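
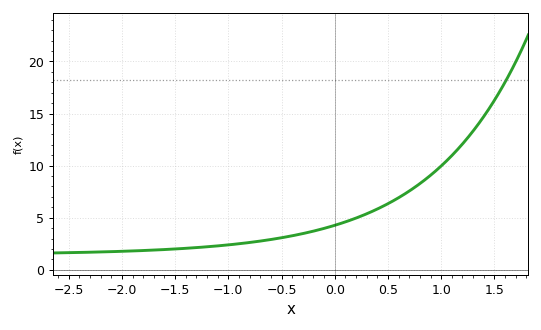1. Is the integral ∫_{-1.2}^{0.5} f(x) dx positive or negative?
positive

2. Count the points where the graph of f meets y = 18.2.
1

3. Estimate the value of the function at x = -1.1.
2.5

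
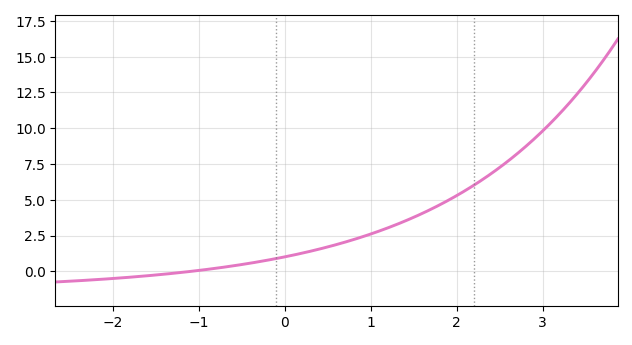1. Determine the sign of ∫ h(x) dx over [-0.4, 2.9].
positive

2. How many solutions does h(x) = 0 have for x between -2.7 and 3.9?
1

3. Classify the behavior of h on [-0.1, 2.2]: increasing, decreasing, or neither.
increasing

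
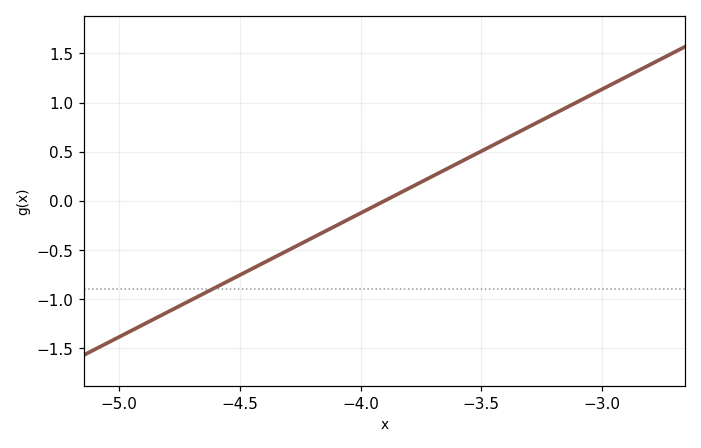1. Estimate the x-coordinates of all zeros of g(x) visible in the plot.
-3.9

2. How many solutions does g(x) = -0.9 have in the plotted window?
1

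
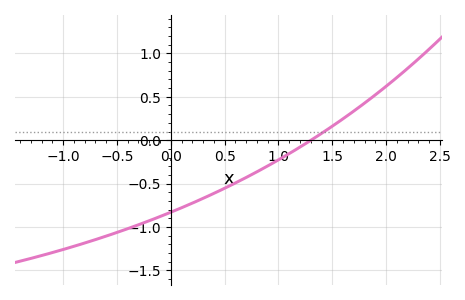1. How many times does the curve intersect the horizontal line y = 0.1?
1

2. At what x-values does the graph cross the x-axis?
1.3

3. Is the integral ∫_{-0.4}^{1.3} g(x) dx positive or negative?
negative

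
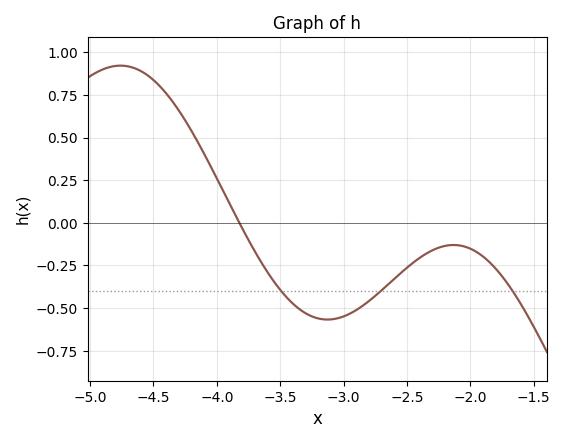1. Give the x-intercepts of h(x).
-3.82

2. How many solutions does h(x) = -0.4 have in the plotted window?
3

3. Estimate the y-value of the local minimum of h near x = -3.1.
-0.567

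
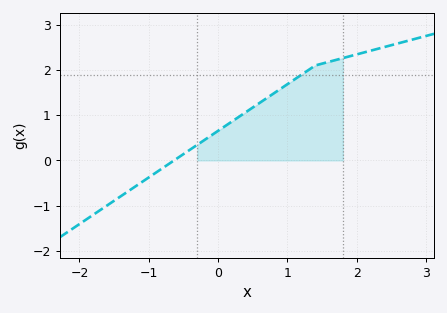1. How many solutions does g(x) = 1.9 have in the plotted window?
1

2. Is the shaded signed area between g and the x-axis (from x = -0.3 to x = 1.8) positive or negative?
positive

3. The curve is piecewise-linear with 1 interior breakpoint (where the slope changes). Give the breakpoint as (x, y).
(1.4, 2.1)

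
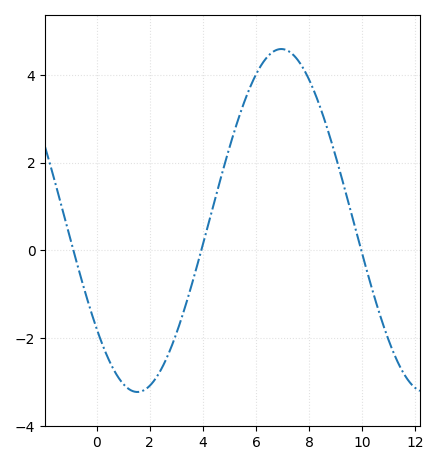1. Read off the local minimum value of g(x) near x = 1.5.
-3.23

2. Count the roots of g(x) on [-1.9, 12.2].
3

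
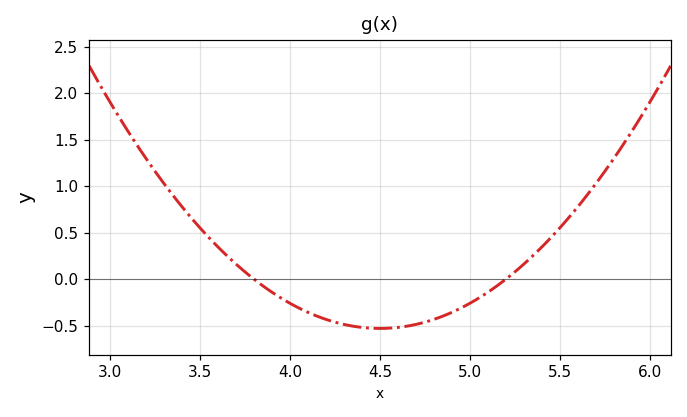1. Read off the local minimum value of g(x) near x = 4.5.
-0.55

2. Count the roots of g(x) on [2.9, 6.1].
2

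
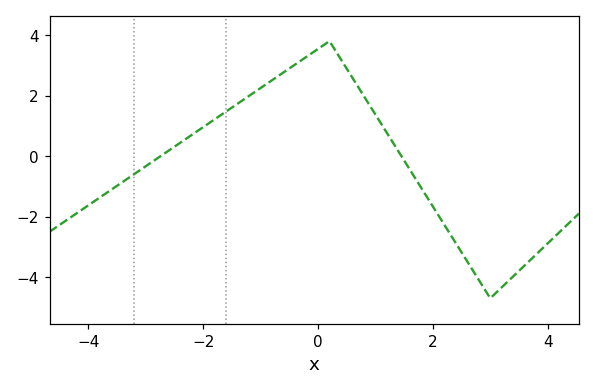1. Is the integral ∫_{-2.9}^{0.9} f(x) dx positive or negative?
positive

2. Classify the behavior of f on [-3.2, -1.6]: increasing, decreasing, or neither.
increasing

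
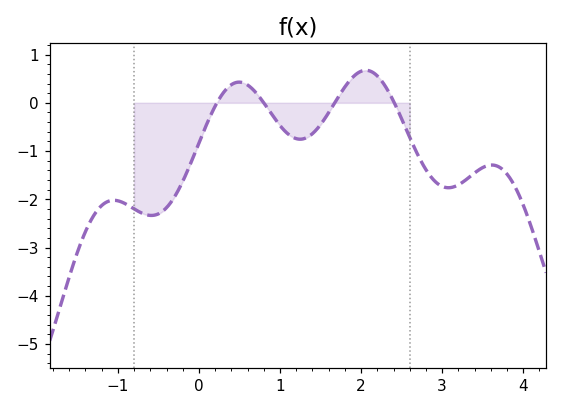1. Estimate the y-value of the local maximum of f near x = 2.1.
0.674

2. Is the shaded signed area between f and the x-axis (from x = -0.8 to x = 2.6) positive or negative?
negative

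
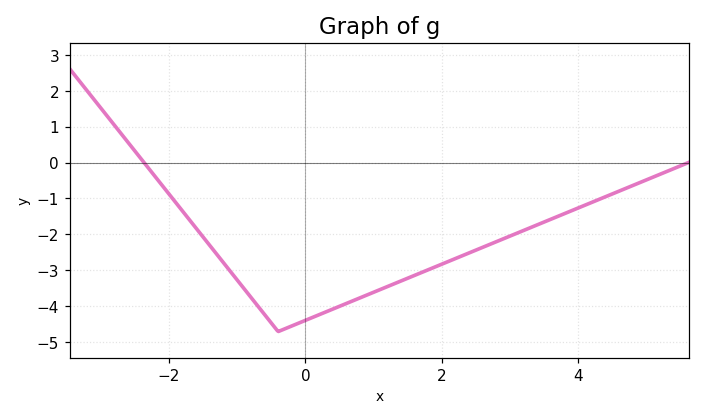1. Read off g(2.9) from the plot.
-2.1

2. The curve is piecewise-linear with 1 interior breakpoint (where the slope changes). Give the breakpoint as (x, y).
(-0.4, -4.7)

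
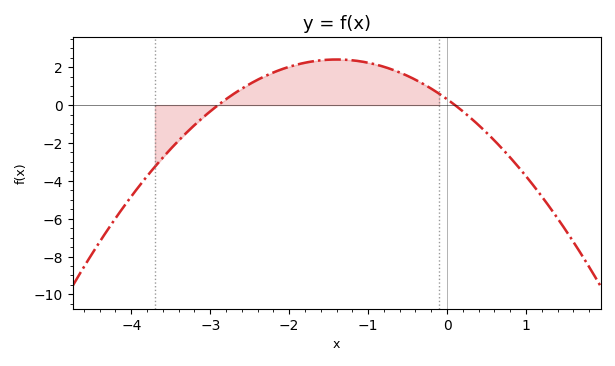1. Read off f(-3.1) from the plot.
-0.685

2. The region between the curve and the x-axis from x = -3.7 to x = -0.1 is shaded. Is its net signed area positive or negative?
positive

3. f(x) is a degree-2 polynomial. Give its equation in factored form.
y = -1.07(x + 2.9)(x - 0.1)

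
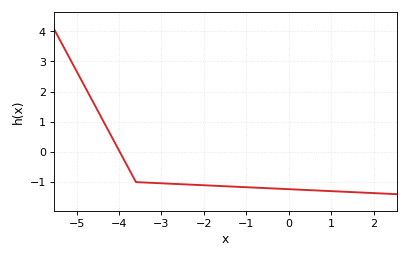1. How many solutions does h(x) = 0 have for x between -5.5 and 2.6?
1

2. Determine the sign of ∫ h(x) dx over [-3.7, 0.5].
negative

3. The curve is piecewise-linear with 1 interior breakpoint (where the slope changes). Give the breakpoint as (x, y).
(-3.6, -1)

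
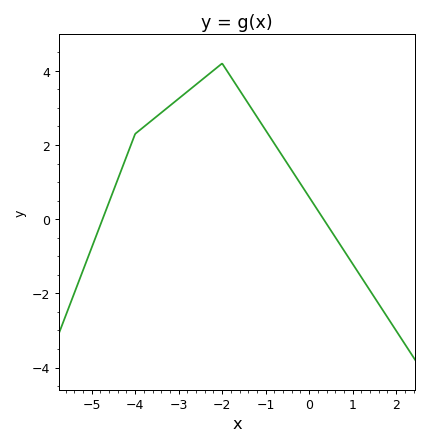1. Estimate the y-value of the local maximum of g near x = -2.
4.2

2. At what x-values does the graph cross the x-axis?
-4.75, 0.332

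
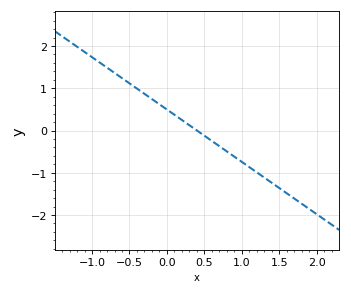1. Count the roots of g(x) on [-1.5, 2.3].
1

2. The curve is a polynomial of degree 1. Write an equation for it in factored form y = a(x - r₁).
y = -1.24(x - 0.4)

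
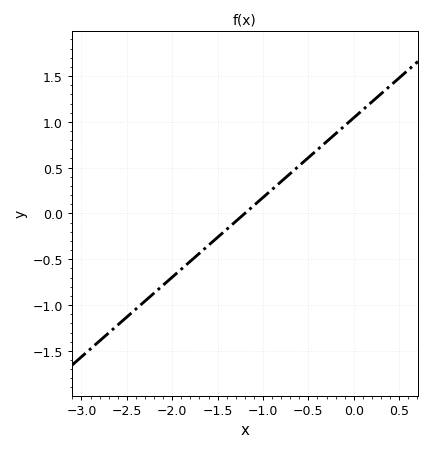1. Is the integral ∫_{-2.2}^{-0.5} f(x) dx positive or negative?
negative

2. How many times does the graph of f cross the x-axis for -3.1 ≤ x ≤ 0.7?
1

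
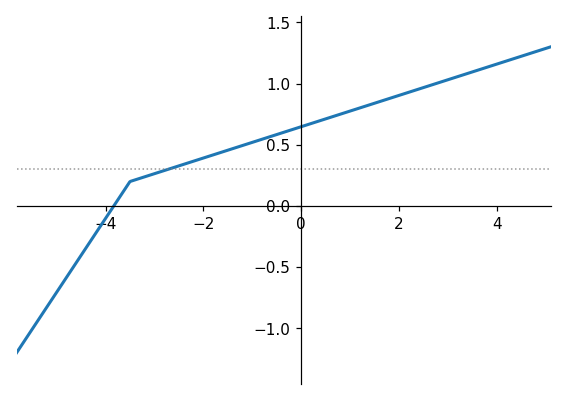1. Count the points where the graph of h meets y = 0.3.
1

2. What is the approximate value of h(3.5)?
1.09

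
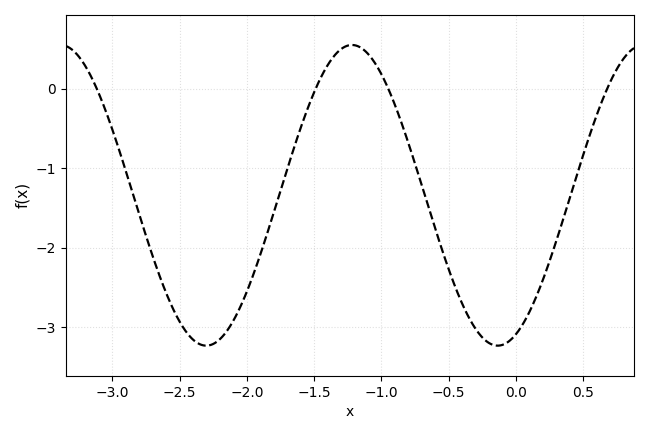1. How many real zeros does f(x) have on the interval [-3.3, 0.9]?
4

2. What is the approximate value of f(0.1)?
-2.81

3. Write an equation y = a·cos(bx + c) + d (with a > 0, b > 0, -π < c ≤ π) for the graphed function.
y = 1.89cos(2.9x - 2.75) - 1.34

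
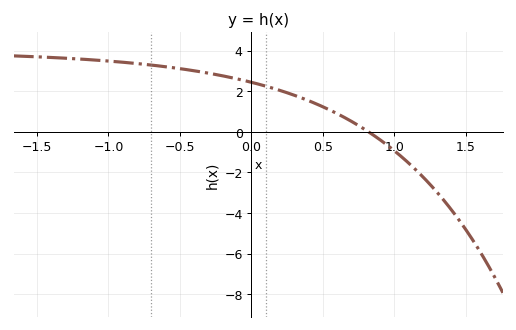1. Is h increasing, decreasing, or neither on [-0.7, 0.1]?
decreasing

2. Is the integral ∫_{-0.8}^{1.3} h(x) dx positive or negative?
positive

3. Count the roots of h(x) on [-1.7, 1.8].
1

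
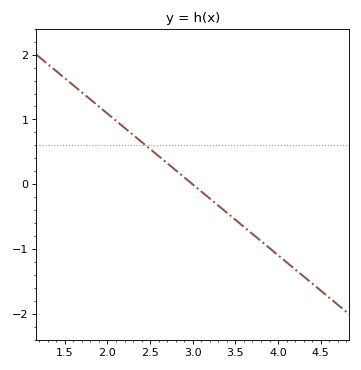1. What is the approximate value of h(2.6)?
0.4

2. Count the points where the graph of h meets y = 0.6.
1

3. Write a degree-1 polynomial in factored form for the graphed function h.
y = -1.09(x - 3)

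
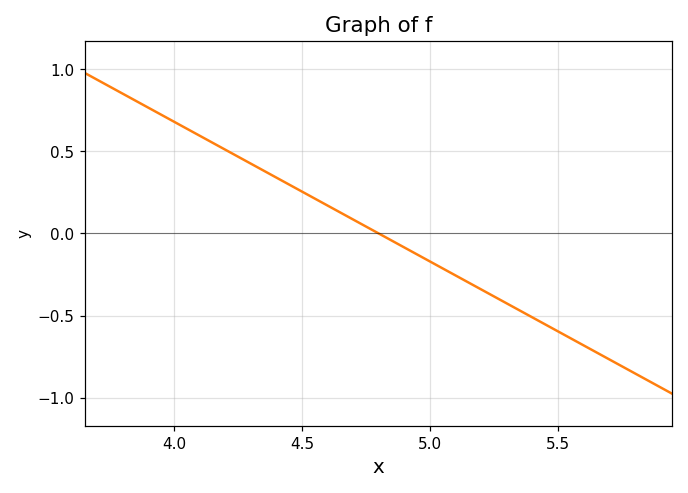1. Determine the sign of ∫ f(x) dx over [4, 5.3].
positive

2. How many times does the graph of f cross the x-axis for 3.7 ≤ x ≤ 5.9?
1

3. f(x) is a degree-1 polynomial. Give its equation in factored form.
y = -0.85(x - 4.8)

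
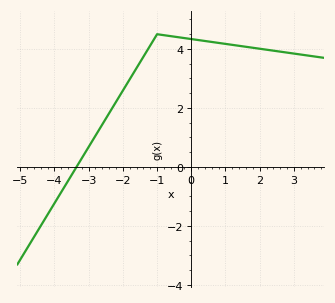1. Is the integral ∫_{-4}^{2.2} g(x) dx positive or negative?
positive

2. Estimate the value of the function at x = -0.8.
4.47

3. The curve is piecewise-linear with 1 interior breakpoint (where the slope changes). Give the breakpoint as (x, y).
(-1, 4.5)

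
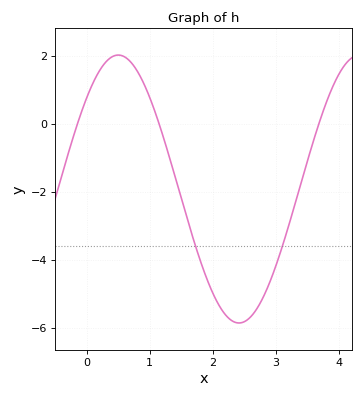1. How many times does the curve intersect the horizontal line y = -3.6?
2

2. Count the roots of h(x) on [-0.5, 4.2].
3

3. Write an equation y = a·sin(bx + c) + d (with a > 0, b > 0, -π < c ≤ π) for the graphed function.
y = 3.94sin(1.6x + 0.75) - 1.92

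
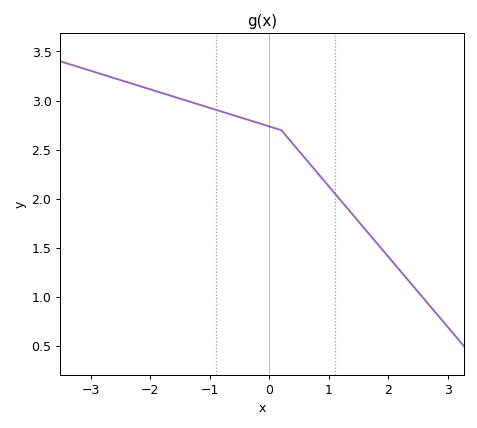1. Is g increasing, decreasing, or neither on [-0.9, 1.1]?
decreasing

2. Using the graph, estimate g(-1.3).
3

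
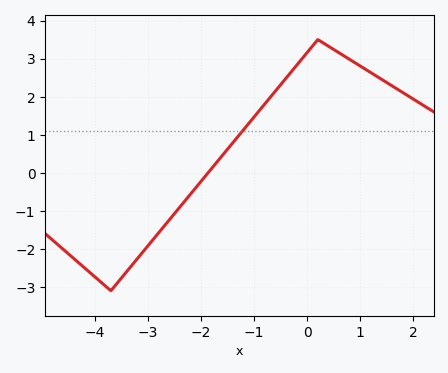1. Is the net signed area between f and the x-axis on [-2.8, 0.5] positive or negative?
positive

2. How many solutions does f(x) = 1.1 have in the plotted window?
1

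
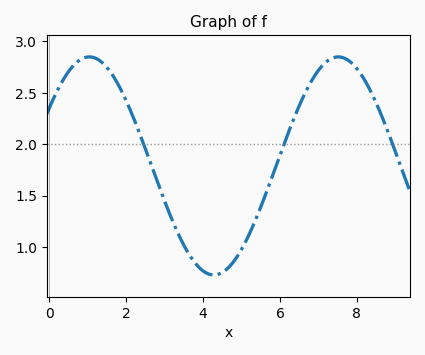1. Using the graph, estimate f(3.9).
0.801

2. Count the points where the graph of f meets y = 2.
3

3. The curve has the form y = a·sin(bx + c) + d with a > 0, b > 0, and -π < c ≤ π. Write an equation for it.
y = 1.06sin(0.97x + 0.562) + 1.79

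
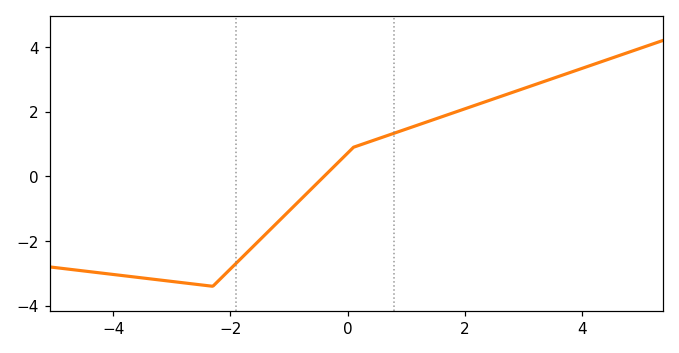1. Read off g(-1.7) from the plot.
-2.33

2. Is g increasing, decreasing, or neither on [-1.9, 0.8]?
increasing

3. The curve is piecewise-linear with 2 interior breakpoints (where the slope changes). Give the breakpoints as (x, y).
(-2.3, -3.4); (0.1, 0.9)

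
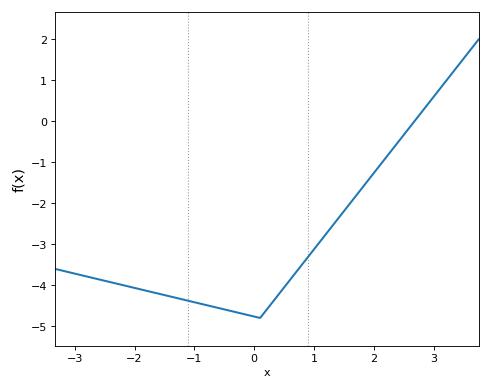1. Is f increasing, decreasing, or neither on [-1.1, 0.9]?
neither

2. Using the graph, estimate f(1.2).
-2.75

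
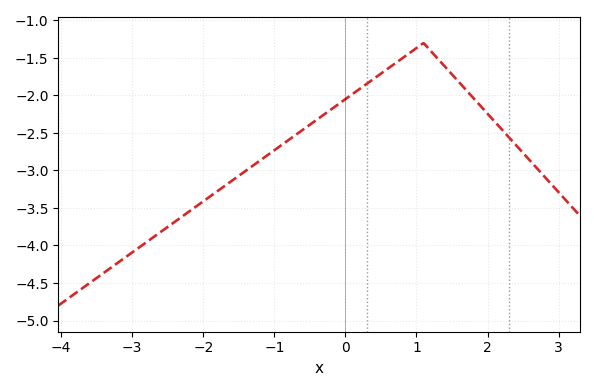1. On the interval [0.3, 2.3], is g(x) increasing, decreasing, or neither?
neither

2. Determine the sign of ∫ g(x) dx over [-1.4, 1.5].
negative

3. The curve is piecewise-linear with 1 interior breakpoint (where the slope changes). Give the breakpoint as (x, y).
(1.1, -1.3)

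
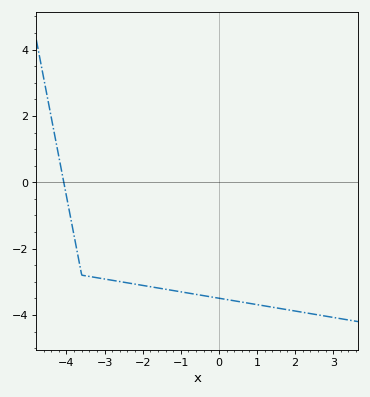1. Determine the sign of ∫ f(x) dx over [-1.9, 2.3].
negative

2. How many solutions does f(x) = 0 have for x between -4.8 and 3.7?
1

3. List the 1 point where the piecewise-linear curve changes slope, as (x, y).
(-3.6, -2.8)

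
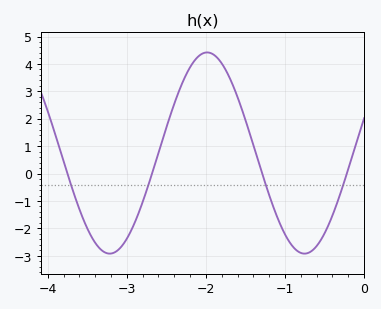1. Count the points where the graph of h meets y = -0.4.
4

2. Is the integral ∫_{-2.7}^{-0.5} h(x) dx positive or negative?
positive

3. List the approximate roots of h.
-3.8, -2.7, -1.3, -0.2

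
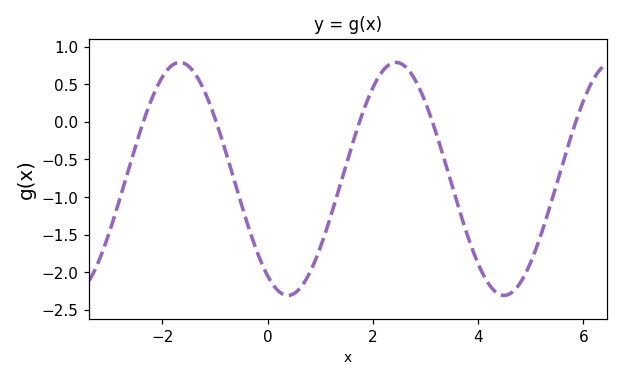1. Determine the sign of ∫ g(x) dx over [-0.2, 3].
negative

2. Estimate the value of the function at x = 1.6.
-0.322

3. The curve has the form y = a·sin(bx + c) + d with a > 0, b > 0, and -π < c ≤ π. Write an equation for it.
y = 1.55sin(1.53x - 2.16) - 0.76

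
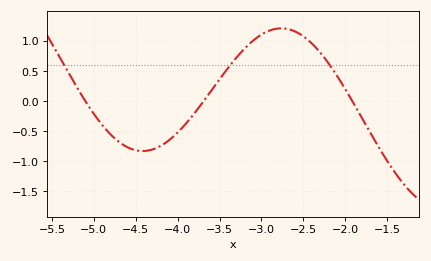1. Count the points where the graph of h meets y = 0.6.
3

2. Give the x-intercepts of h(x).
-5.1, -3.69, -1.92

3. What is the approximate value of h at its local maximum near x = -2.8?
1.2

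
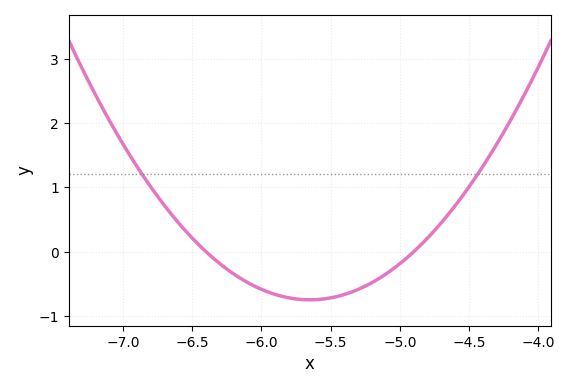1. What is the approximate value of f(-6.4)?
0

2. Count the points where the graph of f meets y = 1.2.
2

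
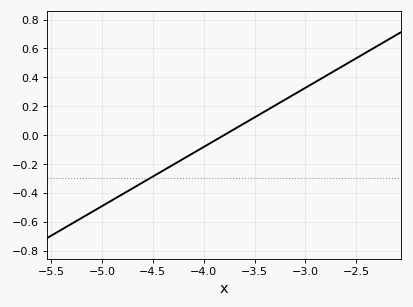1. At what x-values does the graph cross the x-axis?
-3.8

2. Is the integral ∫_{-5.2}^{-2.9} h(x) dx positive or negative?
negative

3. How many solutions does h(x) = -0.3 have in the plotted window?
1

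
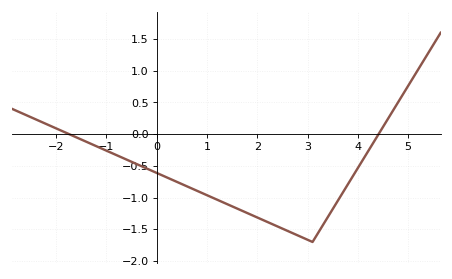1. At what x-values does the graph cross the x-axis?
-1.74, 4.41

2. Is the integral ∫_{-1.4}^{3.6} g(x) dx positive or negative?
negative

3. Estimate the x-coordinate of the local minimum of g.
3.1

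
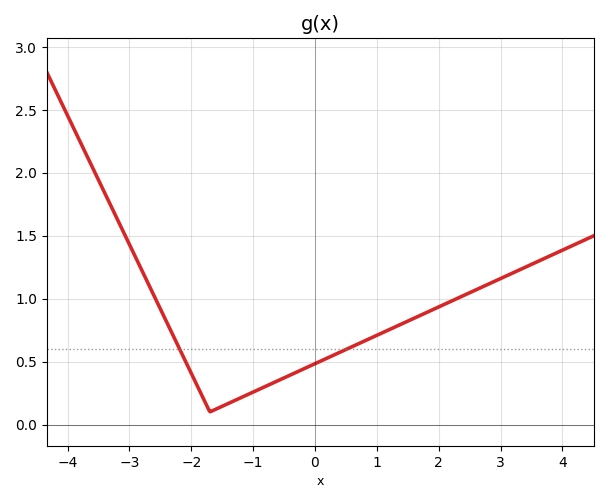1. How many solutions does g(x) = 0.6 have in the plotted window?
2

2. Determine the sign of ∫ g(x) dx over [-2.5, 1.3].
positive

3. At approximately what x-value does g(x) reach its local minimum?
-1.7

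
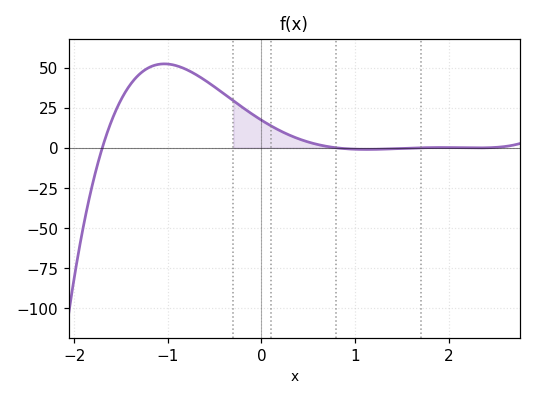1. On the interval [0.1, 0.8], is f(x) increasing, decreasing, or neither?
decreasing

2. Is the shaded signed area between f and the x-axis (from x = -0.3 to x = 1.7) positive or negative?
positive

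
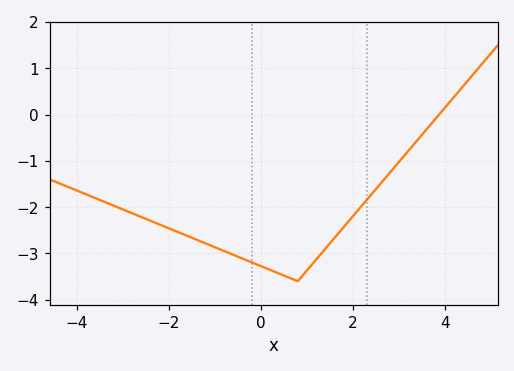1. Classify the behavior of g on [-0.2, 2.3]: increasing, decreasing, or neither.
neither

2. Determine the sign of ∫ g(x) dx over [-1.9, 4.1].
negative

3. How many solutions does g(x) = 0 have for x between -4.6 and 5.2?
1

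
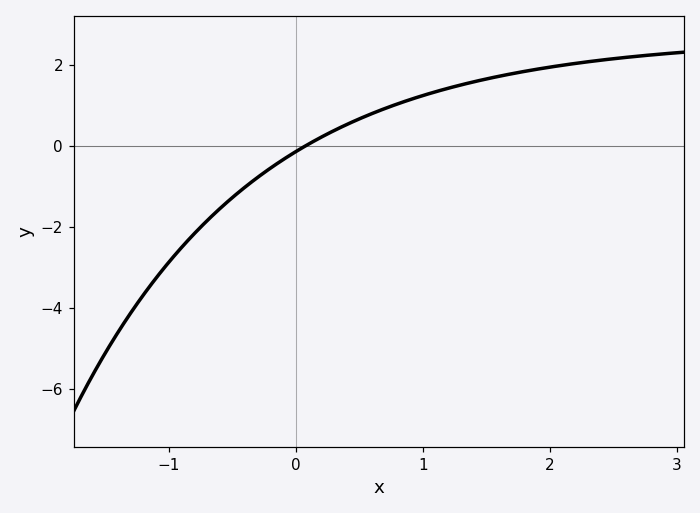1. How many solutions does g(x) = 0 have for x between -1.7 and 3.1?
1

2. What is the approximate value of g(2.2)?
2.04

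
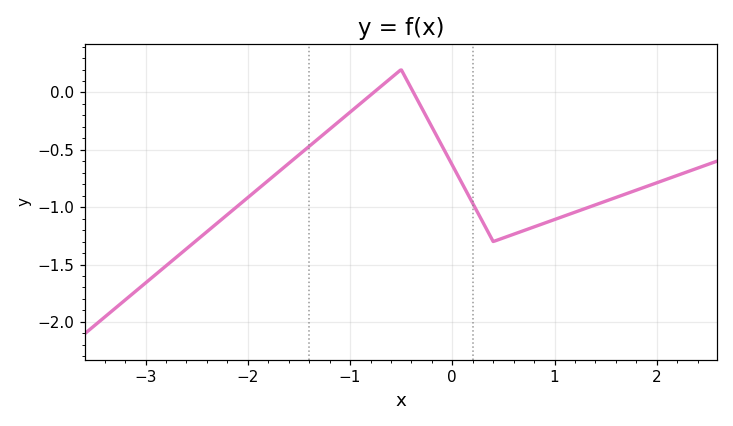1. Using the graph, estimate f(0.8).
-1.17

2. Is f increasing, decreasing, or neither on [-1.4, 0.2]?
neither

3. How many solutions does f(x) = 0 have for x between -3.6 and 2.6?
2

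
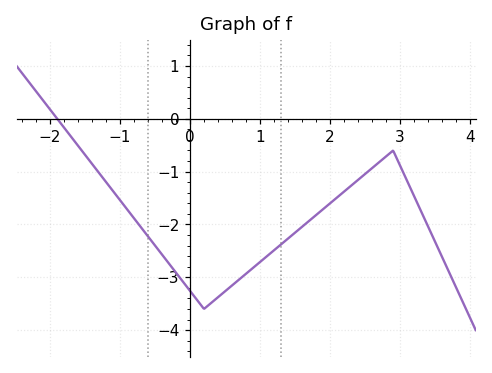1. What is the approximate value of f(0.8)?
-2.9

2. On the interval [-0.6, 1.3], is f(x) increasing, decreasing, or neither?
neither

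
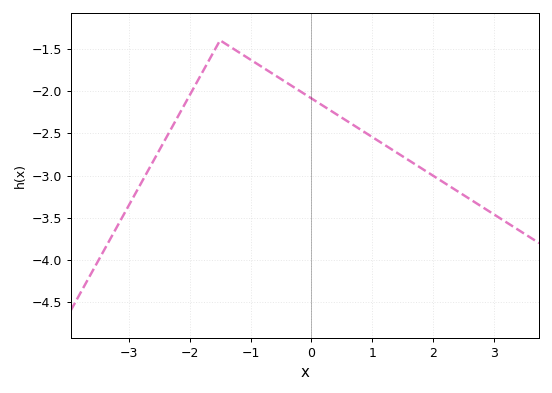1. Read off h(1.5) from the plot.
-2.77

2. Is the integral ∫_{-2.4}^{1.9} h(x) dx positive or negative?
negative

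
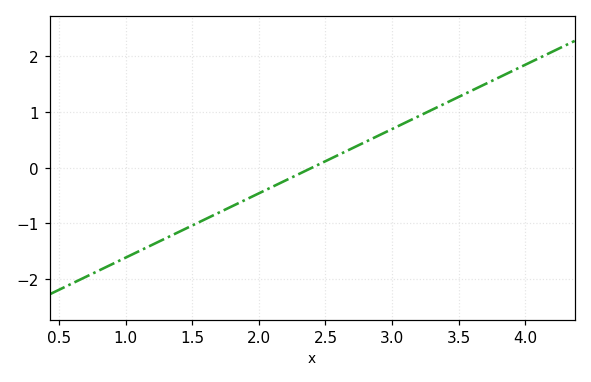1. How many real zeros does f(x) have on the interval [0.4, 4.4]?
1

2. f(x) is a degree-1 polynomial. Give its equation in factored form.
y = 1.15(x - 2.4)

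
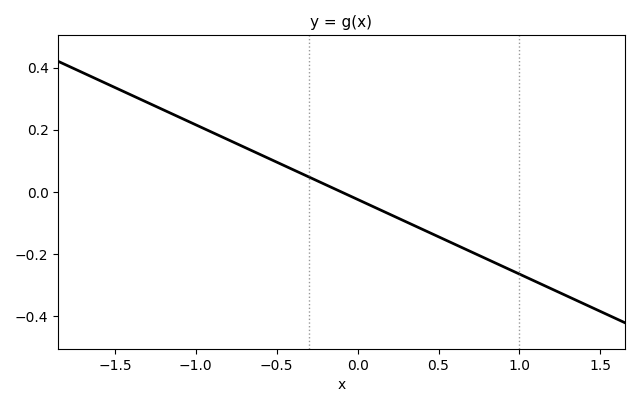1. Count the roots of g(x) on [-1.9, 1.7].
1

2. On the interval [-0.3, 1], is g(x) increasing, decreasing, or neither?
decreasing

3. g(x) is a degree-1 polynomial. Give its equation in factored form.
y = -0.24(x + 0.1)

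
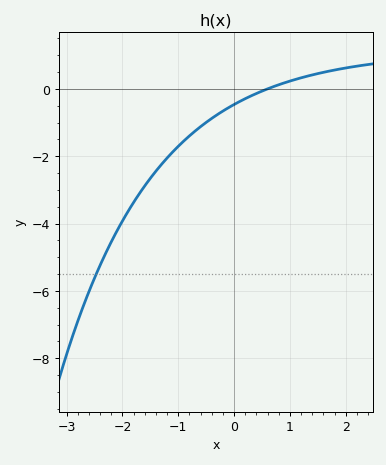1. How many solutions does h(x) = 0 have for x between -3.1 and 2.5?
1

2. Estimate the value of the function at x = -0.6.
-1.12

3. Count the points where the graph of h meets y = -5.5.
1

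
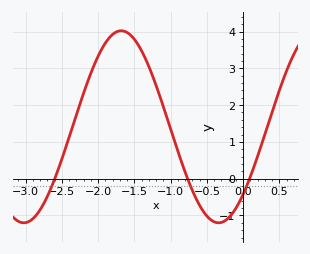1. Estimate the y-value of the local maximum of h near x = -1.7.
4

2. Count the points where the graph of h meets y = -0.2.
3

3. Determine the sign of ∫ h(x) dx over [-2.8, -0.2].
positive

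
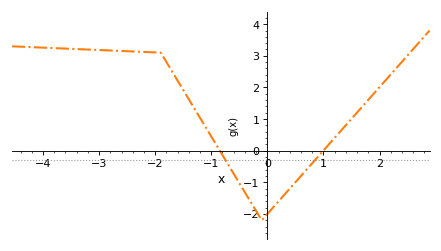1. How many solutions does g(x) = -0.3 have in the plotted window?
2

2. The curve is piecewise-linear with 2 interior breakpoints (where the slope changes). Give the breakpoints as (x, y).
(-1.9, 3.1); (-0.1, -2.2)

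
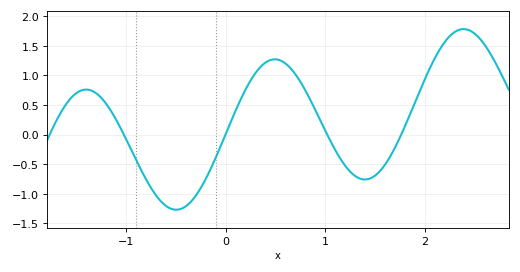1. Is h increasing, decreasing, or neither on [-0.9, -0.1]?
neither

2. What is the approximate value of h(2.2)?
1.57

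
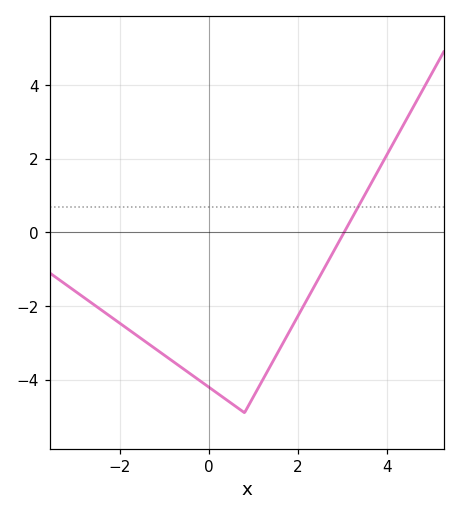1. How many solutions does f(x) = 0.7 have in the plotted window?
1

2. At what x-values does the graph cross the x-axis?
3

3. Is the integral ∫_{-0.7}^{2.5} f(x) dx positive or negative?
negative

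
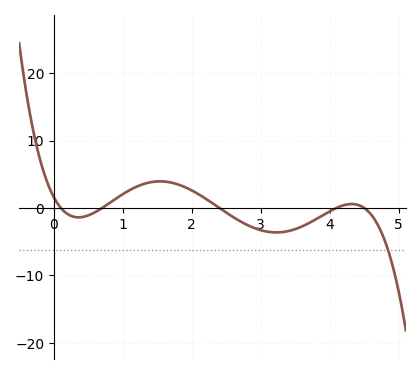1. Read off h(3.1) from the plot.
-4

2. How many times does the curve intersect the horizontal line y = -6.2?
1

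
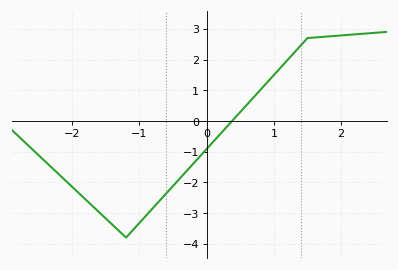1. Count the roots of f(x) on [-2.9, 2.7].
1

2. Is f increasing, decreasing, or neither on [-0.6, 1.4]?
increasing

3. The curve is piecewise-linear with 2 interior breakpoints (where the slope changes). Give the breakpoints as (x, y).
(-1.2, -3.8); (1.5, 2.7)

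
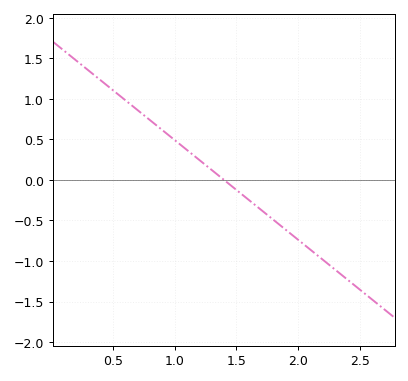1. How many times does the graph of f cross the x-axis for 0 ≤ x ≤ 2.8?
1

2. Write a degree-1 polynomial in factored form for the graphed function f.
y = -1.23(x - 1.4)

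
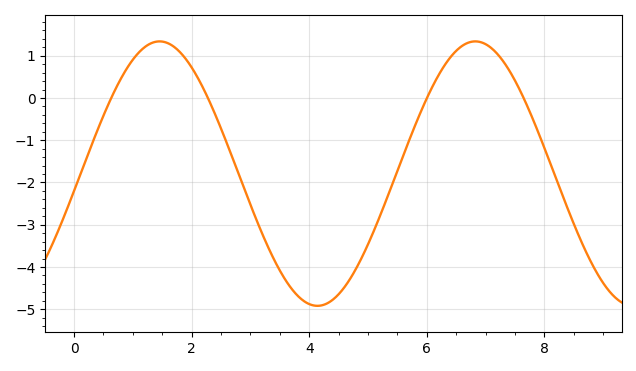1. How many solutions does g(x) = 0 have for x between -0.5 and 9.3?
4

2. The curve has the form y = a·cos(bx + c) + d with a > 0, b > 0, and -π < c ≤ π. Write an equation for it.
y = 3.13cos(1.17x - 1.7) - 1.79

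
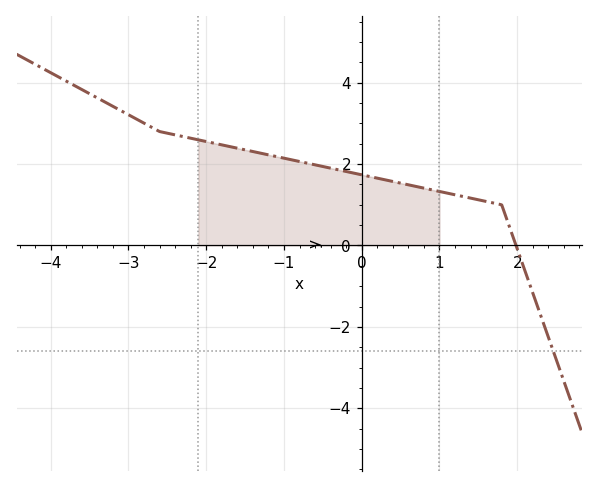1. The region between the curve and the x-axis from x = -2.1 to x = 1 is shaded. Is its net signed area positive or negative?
positive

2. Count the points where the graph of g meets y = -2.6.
1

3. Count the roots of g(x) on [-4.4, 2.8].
1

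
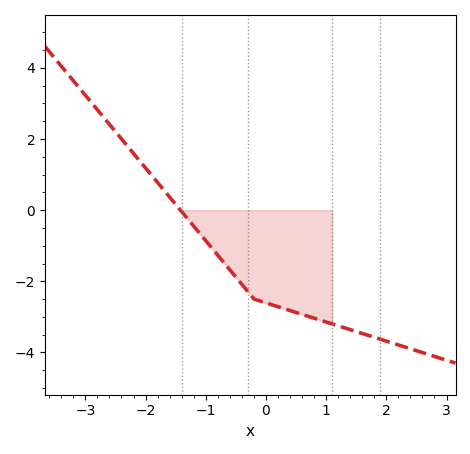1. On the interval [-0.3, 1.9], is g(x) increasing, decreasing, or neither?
decreasing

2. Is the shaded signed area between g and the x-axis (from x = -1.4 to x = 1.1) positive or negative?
negative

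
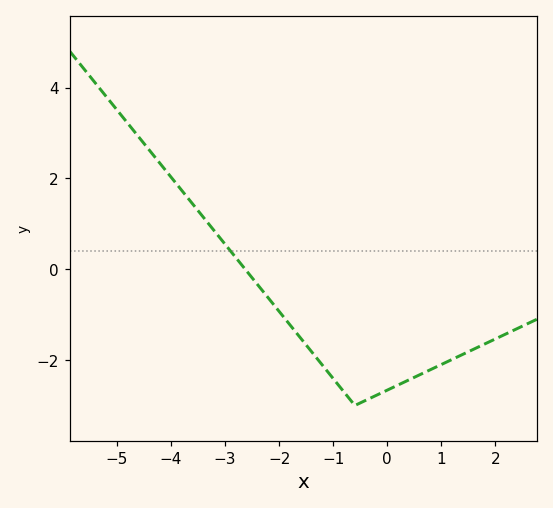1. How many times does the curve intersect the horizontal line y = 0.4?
1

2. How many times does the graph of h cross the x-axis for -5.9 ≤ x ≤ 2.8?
1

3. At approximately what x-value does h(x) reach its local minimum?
-0.6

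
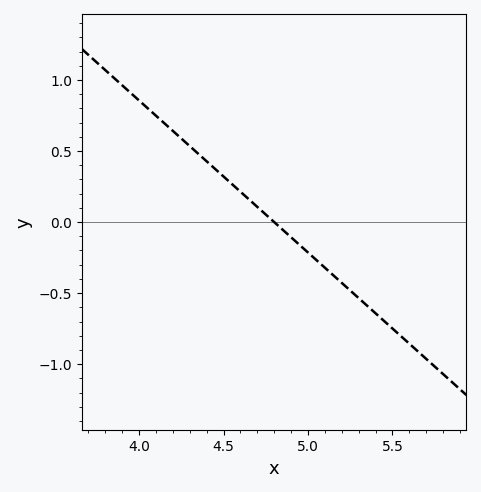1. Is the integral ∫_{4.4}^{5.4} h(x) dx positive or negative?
negative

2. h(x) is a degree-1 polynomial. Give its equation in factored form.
y = -1.07(x - 4.8)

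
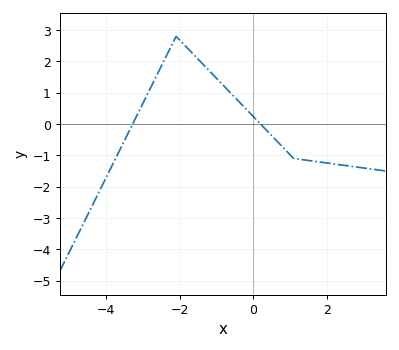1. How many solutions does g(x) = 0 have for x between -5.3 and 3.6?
2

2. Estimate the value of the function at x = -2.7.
1.4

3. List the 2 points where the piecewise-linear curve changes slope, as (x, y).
(-2.1, 2.8); (1.1, -1.1)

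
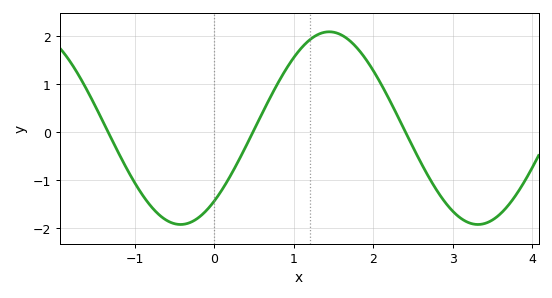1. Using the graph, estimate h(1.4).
2.1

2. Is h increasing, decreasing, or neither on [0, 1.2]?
increasing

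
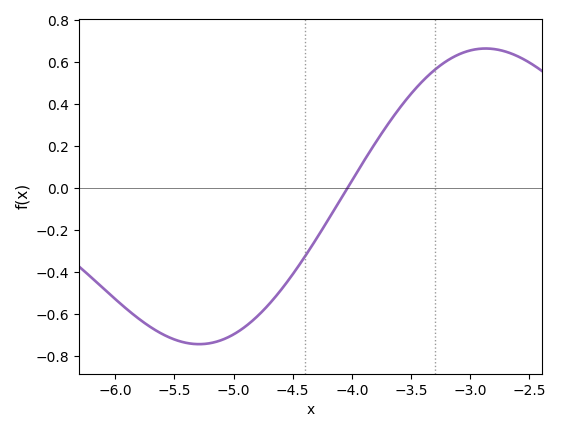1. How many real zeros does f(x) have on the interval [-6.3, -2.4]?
1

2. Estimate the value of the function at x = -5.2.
-0.74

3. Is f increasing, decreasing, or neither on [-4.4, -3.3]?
increasing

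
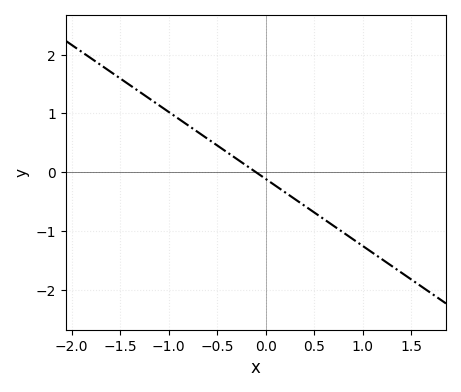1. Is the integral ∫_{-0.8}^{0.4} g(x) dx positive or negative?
positive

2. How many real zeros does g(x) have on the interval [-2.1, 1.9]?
1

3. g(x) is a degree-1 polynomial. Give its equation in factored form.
y = -1.14(x + 0.1)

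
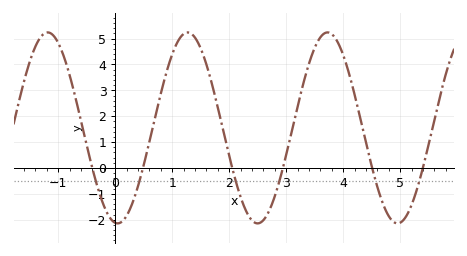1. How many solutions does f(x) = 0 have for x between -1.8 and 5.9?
6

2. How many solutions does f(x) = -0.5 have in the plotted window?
6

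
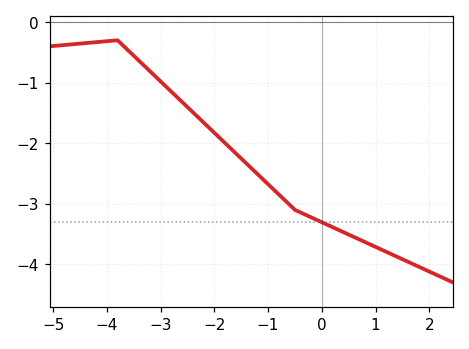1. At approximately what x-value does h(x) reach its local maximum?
-3.8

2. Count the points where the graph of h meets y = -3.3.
1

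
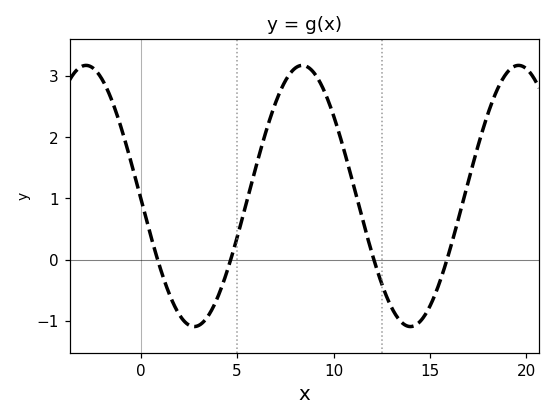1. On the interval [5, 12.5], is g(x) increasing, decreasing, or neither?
neither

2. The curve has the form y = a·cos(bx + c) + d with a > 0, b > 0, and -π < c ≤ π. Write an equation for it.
y = 2.13cos(0.56x + 1.59) + 1.04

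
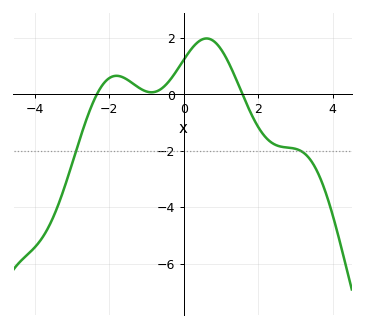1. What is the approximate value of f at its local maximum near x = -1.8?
0.6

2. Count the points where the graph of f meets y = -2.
2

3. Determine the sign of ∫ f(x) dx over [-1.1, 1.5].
positive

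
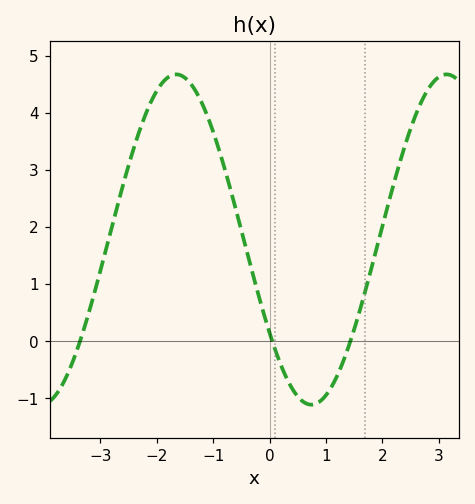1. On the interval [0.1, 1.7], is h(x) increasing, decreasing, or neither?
neither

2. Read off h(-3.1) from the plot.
0.875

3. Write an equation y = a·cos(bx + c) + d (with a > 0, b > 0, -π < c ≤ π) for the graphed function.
y = 2.89cos(1.31x + 2.17) + 1.78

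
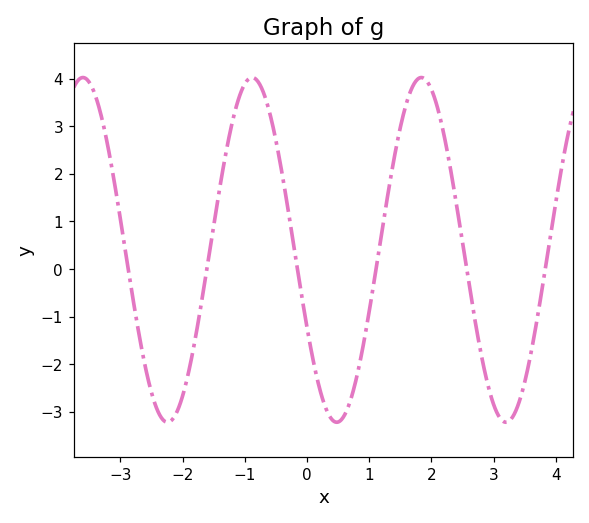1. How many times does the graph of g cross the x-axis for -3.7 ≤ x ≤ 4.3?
6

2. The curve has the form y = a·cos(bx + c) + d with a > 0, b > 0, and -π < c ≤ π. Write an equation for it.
y = 3.62cos(2.31x + 2.04) + 0.4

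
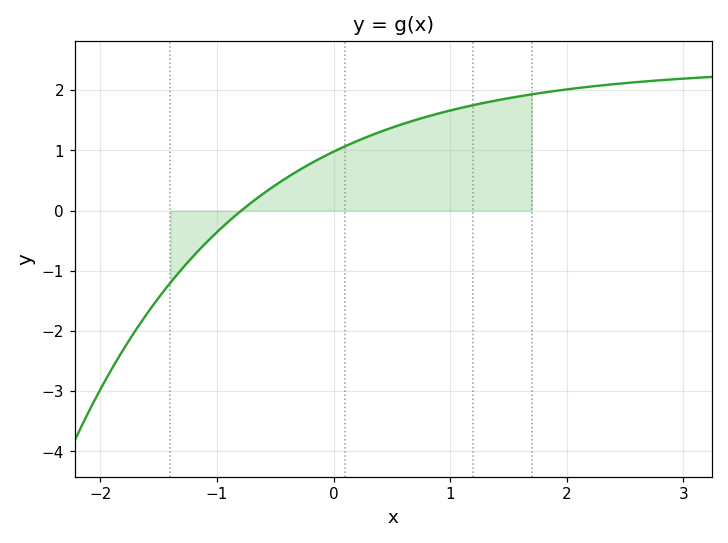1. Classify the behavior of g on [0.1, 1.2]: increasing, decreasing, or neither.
increasing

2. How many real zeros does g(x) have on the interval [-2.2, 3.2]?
1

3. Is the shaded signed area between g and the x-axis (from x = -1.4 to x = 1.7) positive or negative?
positive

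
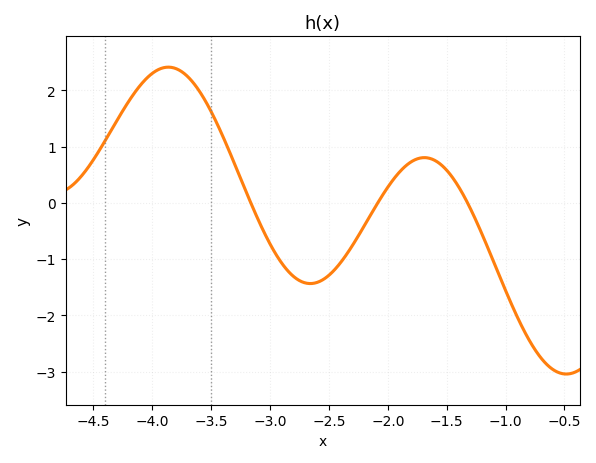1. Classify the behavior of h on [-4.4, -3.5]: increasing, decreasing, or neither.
neither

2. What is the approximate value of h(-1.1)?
-1.1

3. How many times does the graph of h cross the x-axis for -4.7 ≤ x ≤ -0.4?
3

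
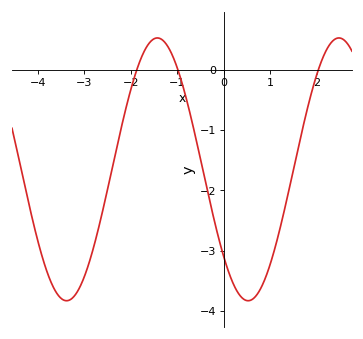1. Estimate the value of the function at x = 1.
-3.22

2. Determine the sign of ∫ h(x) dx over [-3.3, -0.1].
negative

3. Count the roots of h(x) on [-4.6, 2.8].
3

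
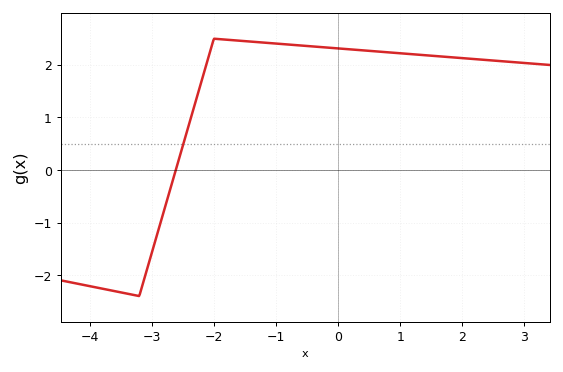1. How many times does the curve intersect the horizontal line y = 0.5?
1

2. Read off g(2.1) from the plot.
2.1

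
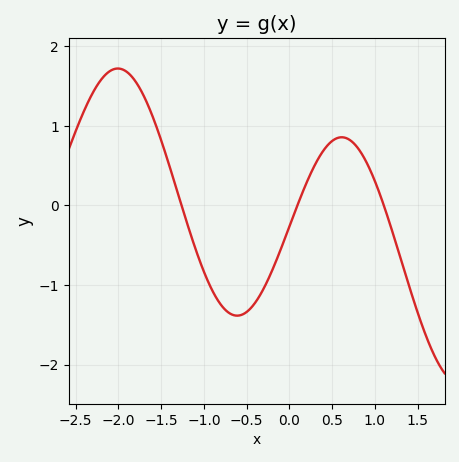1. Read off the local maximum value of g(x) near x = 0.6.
0.9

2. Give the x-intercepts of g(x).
-1.3, 0.1, 1.1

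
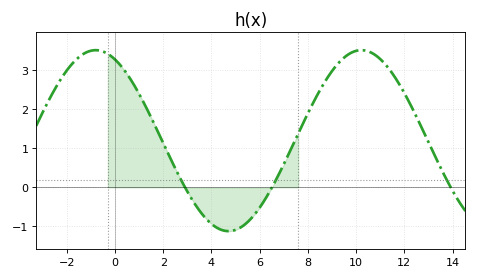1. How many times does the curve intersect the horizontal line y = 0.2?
3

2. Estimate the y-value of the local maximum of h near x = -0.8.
3.5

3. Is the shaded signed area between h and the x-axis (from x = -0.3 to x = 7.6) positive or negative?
positive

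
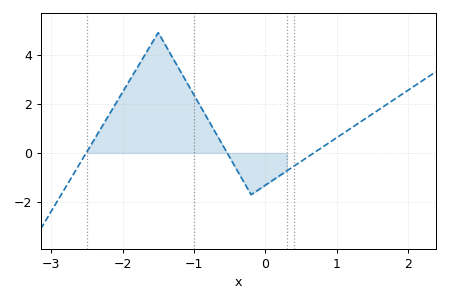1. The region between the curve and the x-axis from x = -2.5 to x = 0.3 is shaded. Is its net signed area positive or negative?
positive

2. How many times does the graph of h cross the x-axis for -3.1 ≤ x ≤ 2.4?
3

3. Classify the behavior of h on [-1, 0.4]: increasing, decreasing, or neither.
neither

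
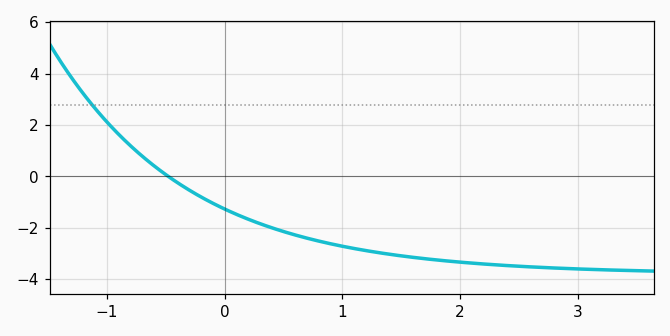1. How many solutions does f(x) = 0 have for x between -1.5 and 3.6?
1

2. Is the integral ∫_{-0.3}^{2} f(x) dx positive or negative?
negative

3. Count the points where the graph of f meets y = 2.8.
1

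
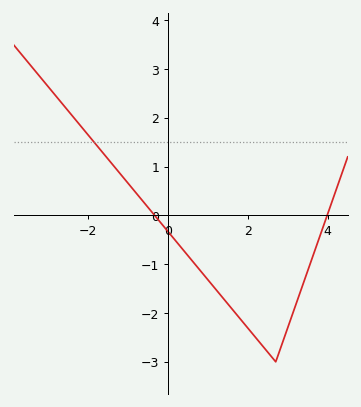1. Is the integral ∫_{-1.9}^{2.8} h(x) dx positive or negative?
negative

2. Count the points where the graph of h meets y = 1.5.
1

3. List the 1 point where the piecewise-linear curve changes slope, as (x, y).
(2.7, -3)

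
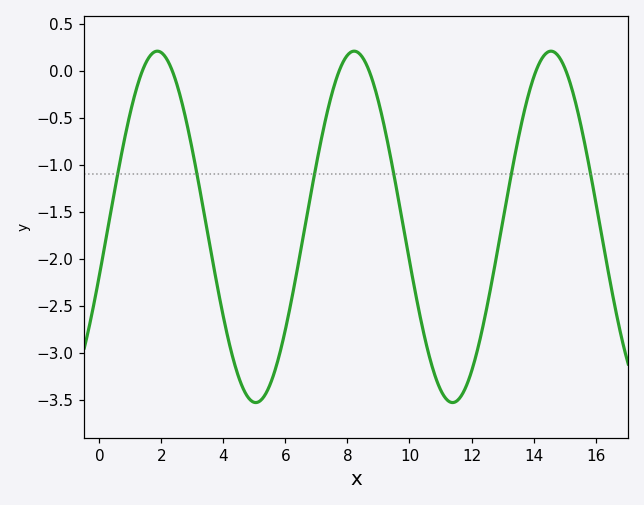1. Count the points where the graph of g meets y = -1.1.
6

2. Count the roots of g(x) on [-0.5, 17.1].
6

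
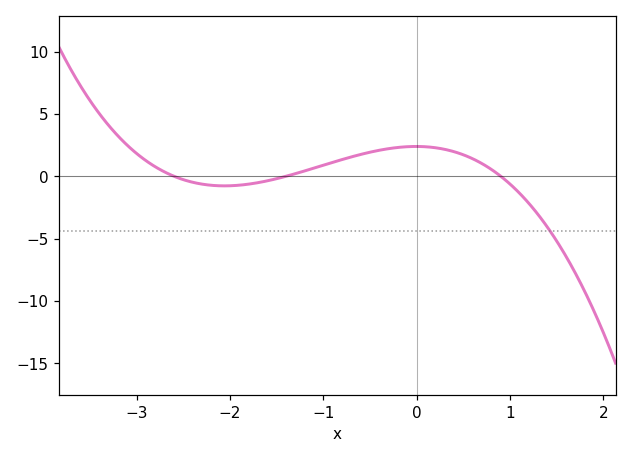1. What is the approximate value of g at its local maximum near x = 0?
2.5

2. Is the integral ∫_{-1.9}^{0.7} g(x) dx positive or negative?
positive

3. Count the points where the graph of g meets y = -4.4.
1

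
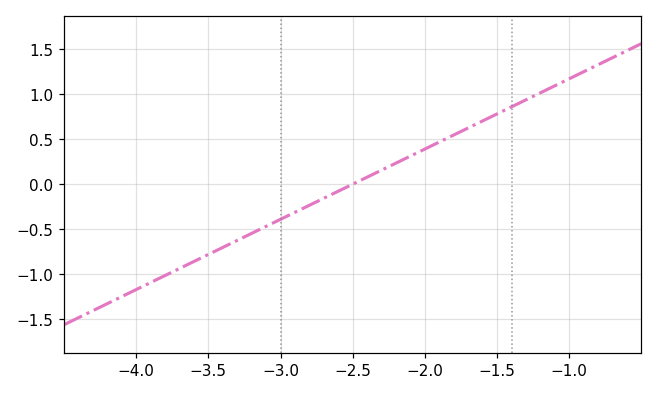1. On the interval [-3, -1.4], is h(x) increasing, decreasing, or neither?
increasing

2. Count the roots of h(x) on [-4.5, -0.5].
1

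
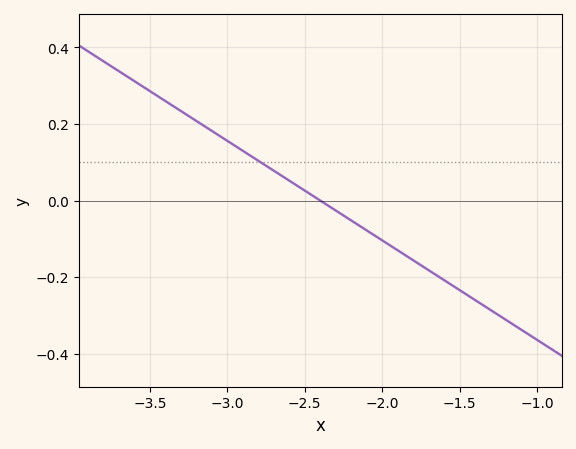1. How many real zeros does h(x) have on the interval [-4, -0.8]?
1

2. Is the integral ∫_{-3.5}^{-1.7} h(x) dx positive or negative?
positive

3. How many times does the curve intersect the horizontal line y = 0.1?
1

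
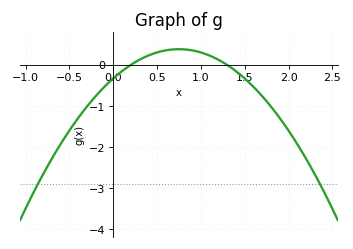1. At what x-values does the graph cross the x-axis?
0.2, 1.3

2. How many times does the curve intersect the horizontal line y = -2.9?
2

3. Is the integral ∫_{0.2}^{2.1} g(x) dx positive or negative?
negative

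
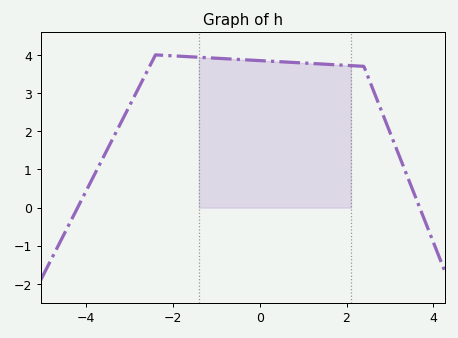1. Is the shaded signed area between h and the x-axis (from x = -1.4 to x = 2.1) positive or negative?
positive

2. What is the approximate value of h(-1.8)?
3.96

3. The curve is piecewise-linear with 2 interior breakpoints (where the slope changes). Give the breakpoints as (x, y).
(-2.4, 4); (2.4, 3.7)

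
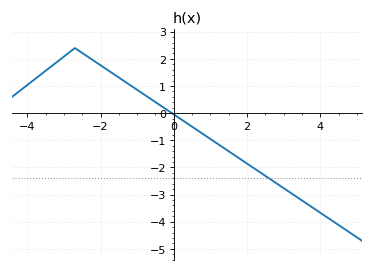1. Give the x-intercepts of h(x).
0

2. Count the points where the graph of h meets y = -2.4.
1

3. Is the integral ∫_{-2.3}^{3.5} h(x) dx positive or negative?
negative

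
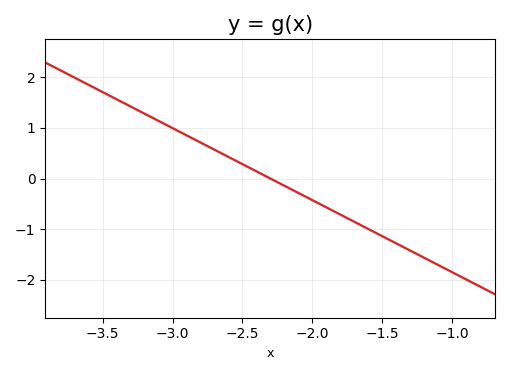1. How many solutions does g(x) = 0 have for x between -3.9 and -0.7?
1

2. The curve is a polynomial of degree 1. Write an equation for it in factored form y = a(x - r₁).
y = -1.42(x + 2.3)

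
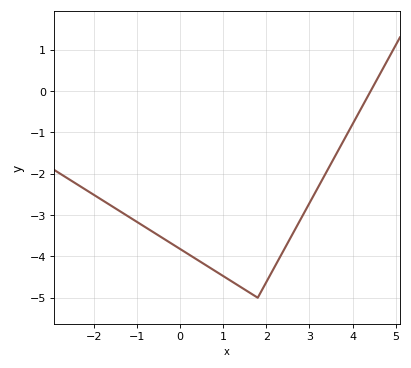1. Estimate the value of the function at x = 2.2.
-4.2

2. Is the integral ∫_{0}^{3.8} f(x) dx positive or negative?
negative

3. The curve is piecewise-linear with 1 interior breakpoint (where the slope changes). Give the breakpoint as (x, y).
(1.8, -5)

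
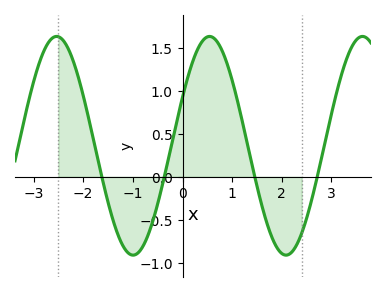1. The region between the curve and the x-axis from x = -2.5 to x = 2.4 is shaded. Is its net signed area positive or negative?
positive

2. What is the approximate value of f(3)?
0.75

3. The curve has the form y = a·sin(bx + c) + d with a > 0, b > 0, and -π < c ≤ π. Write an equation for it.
y = 1.27sin(2x + 0.46) + 0.36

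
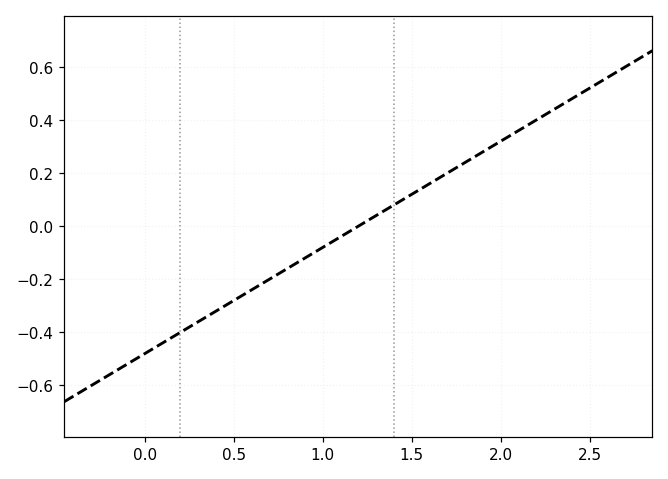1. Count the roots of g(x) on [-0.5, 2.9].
1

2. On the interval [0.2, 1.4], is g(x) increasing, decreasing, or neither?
increasing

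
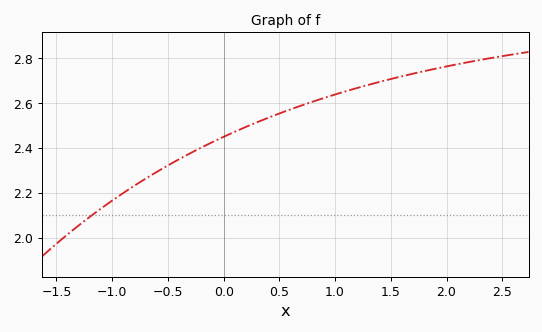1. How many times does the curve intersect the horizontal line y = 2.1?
1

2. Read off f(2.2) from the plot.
2.78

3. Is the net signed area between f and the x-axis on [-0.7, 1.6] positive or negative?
positive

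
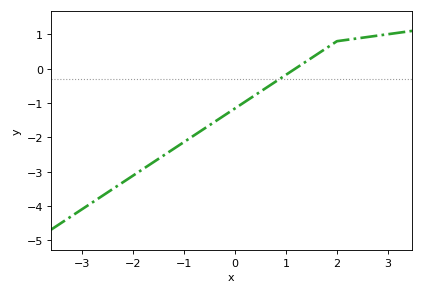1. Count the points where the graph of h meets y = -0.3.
1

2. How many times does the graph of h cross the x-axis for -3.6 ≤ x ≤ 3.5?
1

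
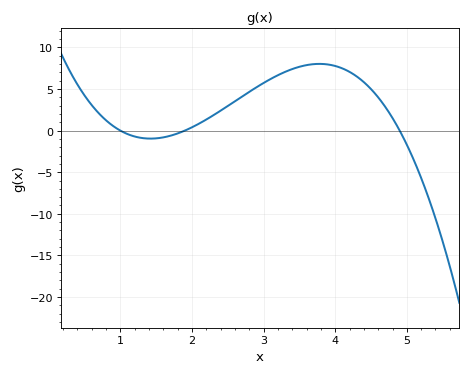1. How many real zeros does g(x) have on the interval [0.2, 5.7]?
3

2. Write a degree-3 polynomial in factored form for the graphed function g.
y = -1.37(x - 1)(x - 1.9)(x - 4.9)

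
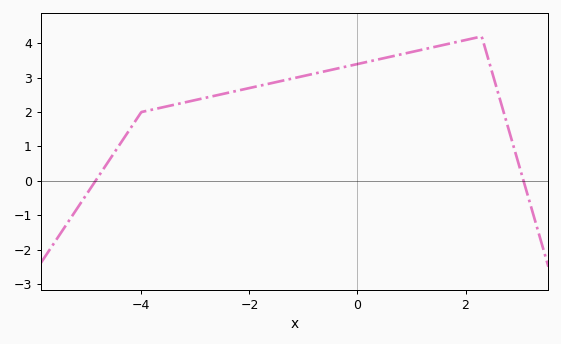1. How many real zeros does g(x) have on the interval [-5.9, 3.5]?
2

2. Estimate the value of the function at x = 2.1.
4.13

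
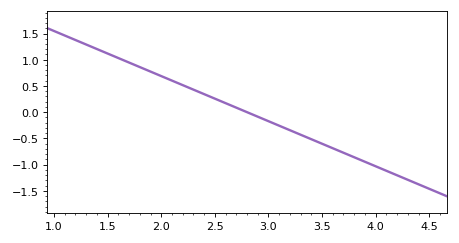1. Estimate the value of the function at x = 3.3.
-0.45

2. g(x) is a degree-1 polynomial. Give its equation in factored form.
y = -0.86(x - 2.8)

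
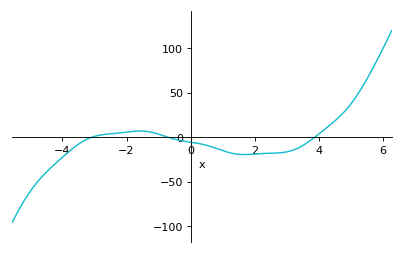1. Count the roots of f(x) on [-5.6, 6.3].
3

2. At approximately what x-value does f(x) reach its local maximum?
-1.58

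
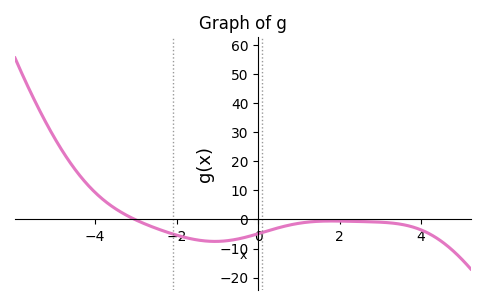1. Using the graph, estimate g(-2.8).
-1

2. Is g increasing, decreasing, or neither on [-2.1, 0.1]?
neither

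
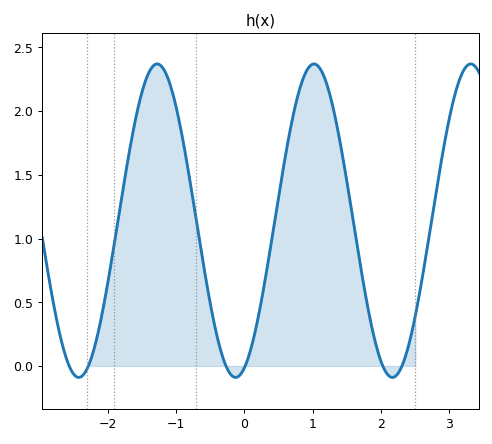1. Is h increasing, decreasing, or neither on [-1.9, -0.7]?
neither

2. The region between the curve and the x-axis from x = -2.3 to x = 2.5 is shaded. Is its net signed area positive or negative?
positive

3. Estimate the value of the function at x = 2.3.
-0.007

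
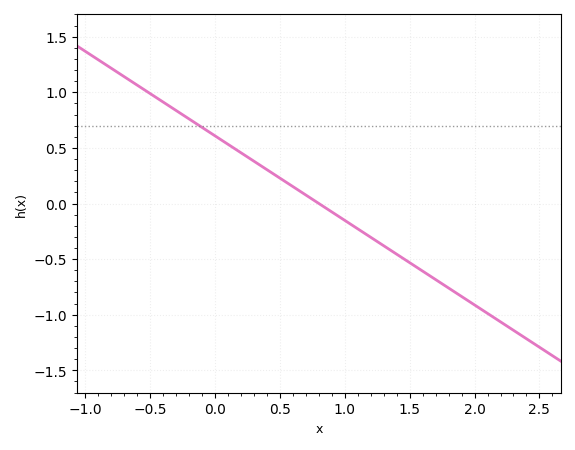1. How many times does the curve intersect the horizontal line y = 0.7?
1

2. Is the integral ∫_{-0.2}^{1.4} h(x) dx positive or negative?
positive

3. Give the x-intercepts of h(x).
0.8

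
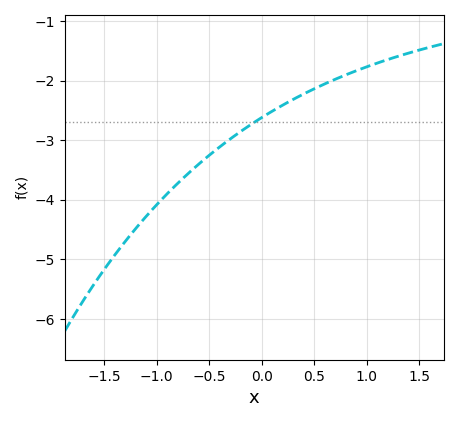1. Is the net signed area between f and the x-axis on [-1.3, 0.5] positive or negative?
negative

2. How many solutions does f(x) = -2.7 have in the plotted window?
1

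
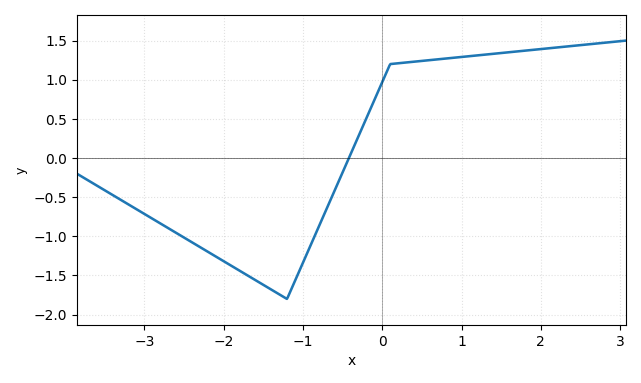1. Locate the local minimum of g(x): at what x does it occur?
-1.2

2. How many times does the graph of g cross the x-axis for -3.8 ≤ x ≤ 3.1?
1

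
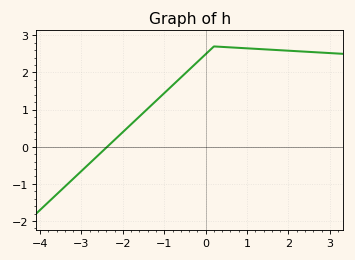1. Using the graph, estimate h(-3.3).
-1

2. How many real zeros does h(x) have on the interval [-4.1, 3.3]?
1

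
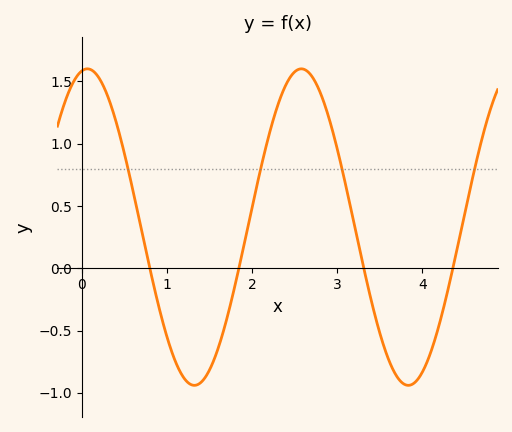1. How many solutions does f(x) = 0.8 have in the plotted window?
4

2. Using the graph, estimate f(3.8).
-0.95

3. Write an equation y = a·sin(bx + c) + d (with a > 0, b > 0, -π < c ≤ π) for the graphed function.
y = 1.27sin(2.5x + 1.4) + 0.33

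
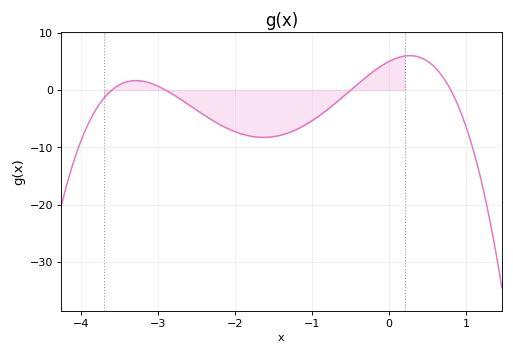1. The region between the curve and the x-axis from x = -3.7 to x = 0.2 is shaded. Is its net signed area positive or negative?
negative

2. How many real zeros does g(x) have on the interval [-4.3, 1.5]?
4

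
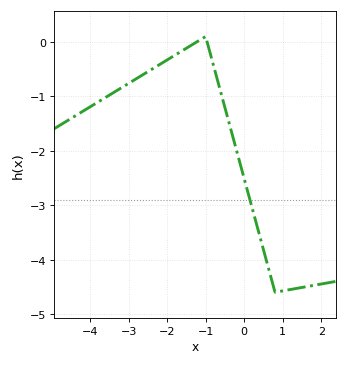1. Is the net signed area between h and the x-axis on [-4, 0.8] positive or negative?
negative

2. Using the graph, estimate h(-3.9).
-1.2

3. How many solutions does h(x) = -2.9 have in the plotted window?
1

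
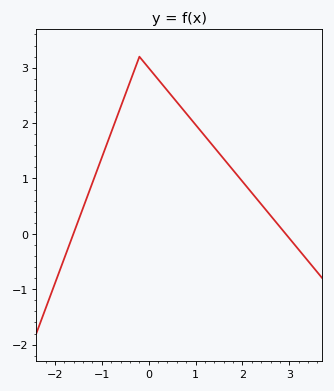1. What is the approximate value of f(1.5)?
1.46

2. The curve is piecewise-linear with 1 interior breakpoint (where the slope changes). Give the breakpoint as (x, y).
(-0.2, 3.2)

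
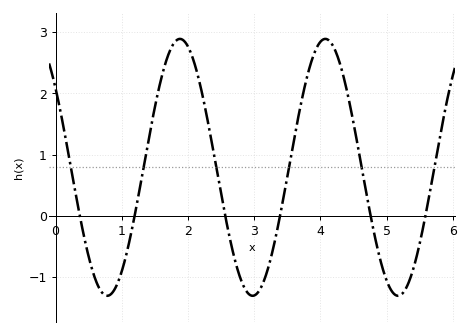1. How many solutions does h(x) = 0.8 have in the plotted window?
6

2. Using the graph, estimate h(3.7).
1.79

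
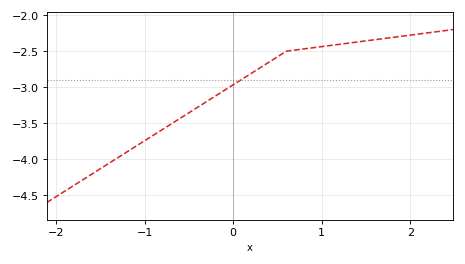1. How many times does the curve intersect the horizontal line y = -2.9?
1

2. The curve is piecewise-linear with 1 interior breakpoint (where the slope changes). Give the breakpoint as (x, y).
(0.6, -2.5)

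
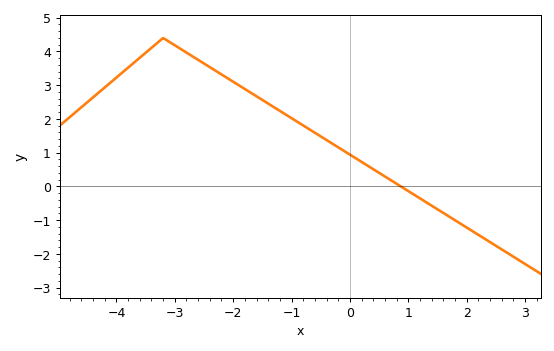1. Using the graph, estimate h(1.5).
-0.677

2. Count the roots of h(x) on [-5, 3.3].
1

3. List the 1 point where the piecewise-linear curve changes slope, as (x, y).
(-3.2, 4.4)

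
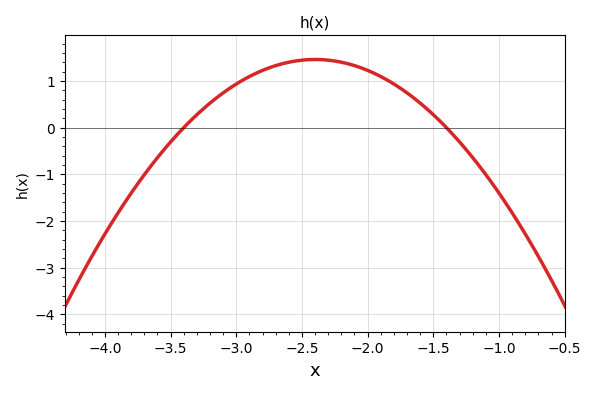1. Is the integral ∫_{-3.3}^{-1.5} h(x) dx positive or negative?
positive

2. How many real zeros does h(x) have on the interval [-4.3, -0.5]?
2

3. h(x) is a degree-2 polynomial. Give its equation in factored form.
y = -1.46(x + 3.4)(x + 1.4)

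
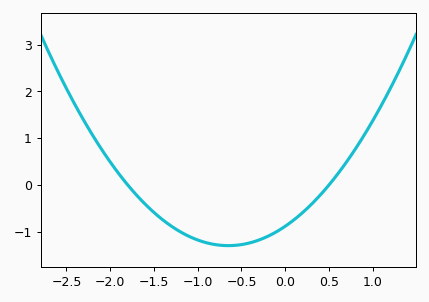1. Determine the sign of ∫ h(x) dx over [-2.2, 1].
negative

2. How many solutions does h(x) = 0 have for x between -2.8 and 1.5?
2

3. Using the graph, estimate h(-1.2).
-1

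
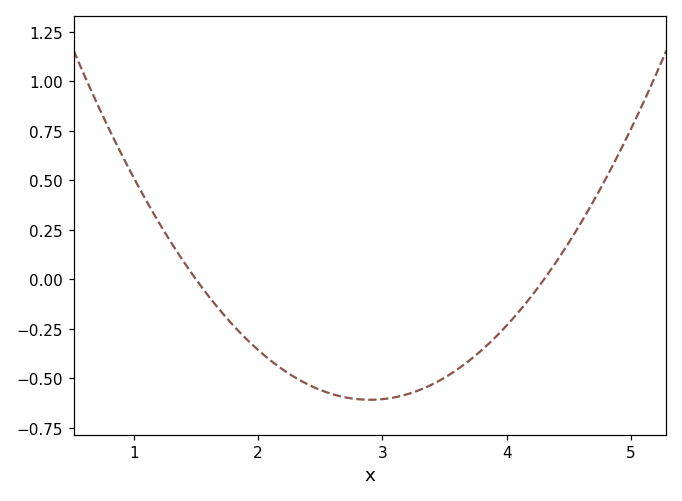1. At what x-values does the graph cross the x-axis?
1.5, 4.3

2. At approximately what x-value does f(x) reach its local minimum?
2.9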